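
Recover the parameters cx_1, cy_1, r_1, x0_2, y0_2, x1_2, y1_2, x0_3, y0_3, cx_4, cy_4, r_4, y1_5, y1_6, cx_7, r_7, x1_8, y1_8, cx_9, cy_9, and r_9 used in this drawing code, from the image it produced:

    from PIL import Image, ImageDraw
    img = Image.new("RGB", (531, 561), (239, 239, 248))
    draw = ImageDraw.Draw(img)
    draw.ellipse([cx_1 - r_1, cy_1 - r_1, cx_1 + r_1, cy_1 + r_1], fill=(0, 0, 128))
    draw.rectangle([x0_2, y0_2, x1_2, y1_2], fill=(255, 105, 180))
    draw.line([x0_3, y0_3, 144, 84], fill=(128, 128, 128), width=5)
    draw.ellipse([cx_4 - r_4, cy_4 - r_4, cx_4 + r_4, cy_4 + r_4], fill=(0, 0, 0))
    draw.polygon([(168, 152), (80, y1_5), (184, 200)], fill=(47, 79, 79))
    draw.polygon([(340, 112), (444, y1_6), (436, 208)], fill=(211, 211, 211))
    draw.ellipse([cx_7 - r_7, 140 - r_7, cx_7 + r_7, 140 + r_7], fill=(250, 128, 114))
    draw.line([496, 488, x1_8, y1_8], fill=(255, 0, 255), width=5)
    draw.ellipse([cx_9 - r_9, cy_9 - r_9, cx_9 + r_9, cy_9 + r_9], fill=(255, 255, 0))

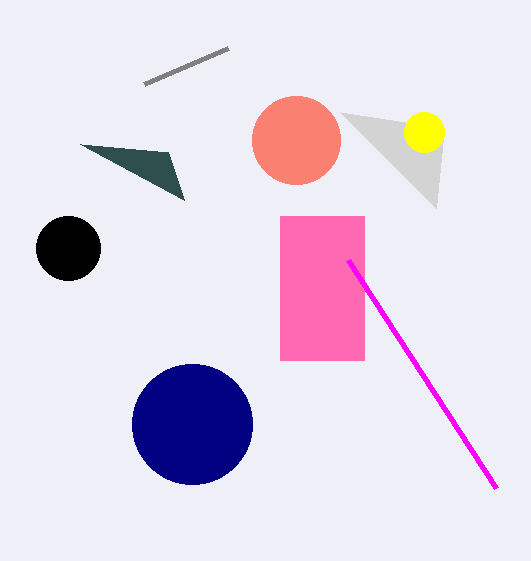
cx_1 = 192, cy_1 = 424, r_1 = 60, x0_2 = 280, y0_2 = 216, x1_2 = 364, y1_2 = 360, x0_3 = 228, y0_3 = 48, cx_4 = 68, cy_4 = 248, r_4 = 32, y1_5 = 144, y1_6 = 128, cx_7 = 296, r_7 = 44, x1_8 = 348, y1_8 = 260, cx_9 = 424, cy_9 = 132, r_9 = 20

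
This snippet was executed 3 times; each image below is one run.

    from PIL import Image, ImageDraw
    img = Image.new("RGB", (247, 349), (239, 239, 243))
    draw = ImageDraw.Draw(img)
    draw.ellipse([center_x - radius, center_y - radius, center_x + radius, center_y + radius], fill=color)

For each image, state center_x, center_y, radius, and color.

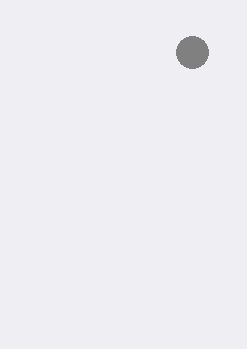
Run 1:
center_x = 192, center_y = 52, radius = 16, color = 'gray'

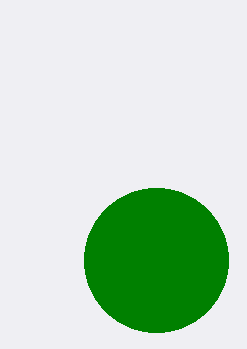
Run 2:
center_x = 156, center_y = 260, radius = 72, color = 'green'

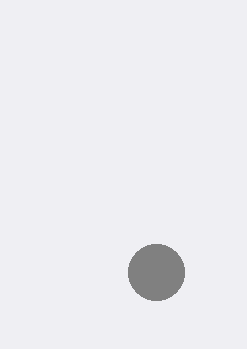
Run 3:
center_x = 156
center_y = 272
radius = 28
color = 'gray'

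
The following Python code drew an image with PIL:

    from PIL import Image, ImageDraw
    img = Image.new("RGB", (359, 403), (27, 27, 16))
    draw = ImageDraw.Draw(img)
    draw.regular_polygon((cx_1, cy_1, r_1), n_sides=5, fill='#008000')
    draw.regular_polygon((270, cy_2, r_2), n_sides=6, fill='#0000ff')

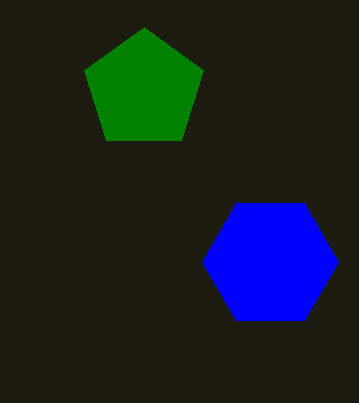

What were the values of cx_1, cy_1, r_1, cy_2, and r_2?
cx_1 = 144
cy_1 = 90
r_1 = 63
cy_2 = 262
r_2 = 68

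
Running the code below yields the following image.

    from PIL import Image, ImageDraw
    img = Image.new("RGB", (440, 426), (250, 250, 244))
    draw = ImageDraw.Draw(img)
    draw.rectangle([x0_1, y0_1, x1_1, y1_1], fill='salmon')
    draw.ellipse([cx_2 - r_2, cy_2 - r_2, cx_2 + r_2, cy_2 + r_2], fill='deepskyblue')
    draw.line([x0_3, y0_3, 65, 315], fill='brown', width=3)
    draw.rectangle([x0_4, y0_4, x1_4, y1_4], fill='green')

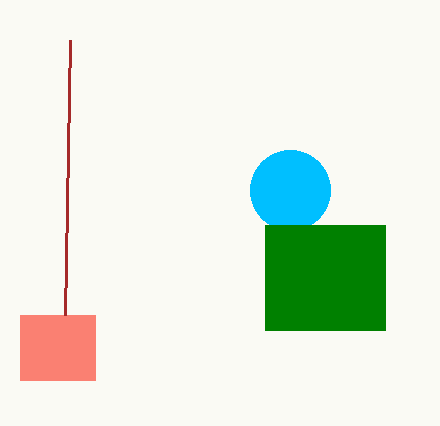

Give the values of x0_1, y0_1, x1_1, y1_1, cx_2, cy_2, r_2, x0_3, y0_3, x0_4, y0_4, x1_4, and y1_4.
x0_1 = 20
y0_1 = 315
x1_1 = 95
y1_1 = 380
cx_2 = 290
cy_2 = 190
r_2 = 40
x0_3 = 70
y0_3 = 40
x0_4 = 265
y0_4 = 225
x1_4 = 385
y1_4 = 330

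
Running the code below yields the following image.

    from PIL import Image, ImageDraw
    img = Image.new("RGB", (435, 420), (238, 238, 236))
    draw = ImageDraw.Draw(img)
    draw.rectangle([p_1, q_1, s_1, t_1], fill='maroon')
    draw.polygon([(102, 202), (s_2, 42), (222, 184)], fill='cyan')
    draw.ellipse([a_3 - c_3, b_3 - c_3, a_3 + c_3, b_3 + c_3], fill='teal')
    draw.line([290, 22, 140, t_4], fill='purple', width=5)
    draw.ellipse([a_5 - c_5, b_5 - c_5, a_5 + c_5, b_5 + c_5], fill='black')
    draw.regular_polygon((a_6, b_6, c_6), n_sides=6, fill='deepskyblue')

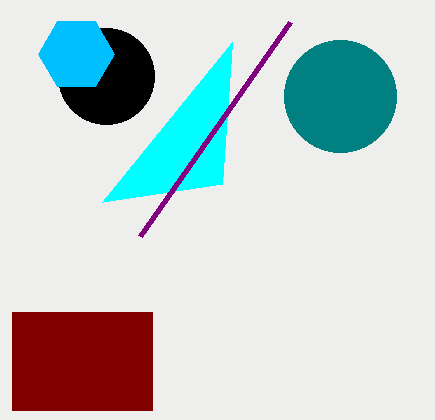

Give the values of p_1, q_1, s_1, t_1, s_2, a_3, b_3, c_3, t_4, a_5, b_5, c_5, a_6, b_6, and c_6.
p_1 = 12
q_1 = 312
s_1 = 152
t_1 = 410
s_2 = 232
a_3 = 340
b_3 = 96
c_3 = 56
t_4 = 236
a_5 = 106
b_5 = 76
c_5 = 48
a_6 = 76
b_6 = 54
c_6 = 38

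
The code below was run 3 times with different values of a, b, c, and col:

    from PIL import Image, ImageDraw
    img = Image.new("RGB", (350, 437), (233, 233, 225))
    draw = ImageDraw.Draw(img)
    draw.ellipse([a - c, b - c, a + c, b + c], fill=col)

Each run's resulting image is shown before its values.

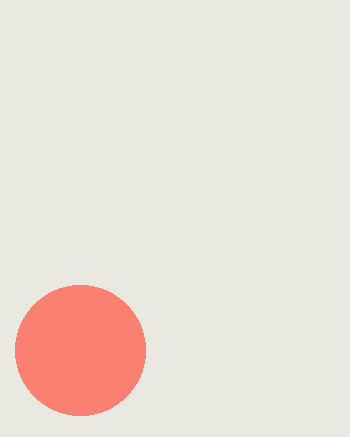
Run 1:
a = 80, b = 350, c = 65, col = 'salmon'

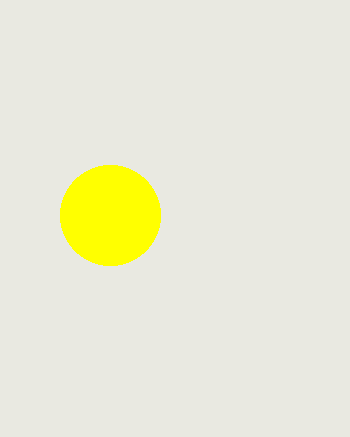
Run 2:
a = 110, b = 215, c = 50, col = 'yellow'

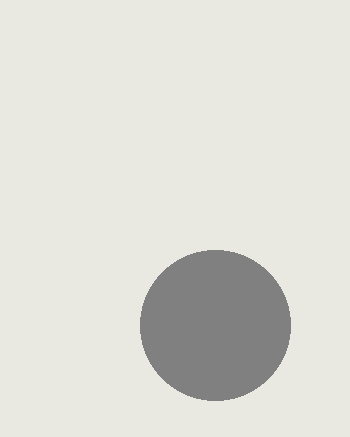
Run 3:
a = 215
b = 325
c = 75
col = 'gray'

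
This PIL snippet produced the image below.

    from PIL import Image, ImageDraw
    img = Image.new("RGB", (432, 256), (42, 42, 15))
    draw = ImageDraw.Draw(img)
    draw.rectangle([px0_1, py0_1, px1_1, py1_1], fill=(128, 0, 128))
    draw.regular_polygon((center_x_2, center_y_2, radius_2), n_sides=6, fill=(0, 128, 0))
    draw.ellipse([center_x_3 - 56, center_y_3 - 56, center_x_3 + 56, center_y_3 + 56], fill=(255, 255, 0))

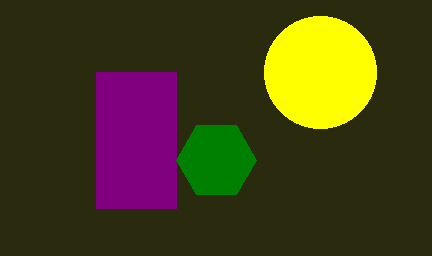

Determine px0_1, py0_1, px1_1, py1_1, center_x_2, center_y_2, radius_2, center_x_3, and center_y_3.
px0_1 = 96; py0_1 = 72; px1_1 = 176; py1_1 = 208; center_x_2 = 216; center_y_2 = 160; radius_2 = 40; center_x_3 = 320; center_y_3 = 72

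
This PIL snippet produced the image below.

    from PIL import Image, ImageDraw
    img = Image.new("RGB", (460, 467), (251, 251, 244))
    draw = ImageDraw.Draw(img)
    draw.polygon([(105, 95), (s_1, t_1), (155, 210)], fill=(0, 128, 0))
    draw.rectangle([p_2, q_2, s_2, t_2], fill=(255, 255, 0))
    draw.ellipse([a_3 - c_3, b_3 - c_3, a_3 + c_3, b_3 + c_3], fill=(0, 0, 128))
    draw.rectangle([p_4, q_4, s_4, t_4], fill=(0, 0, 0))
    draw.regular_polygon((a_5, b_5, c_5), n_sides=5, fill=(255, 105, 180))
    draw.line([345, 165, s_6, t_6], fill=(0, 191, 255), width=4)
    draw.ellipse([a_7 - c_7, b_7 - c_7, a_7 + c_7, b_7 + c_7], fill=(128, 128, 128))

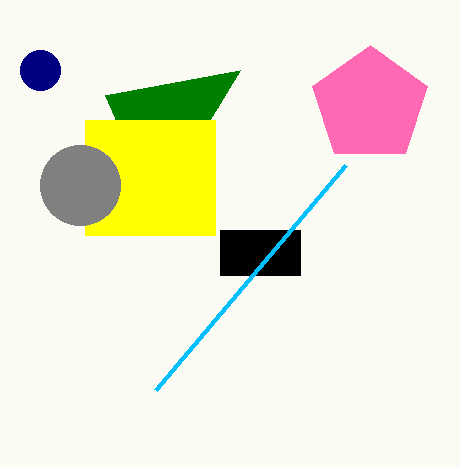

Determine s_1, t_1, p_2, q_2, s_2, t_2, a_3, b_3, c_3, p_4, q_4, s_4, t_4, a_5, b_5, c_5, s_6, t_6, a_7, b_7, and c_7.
s_1 = 240
t_1 = 70
p_2 = 85
q_2 = 120
s_2 = 215
t_2 = 235
a_3 = 40
b_3 = 70
c_3 = 20
p_4 = 220
q_4 = 230
s_4 = 300
t_4 = 275
a_5 = 370
b_5 = 105
c_5 = 60
s_6 = 155
t_6 = 390
a_7 = 80
b_7 = 185
c_7 = 40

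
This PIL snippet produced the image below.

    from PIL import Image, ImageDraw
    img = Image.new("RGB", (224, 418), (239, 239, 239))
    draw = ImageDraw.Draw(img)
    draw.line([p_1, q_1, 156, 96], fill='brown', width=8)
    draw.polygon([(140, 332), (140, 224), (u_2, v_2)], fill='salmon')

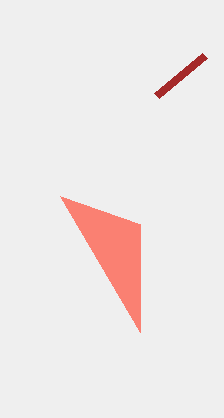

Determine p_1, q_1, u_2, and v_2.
p_1 = 204; q_1 = 56; u_2 = 60; v_2 = 196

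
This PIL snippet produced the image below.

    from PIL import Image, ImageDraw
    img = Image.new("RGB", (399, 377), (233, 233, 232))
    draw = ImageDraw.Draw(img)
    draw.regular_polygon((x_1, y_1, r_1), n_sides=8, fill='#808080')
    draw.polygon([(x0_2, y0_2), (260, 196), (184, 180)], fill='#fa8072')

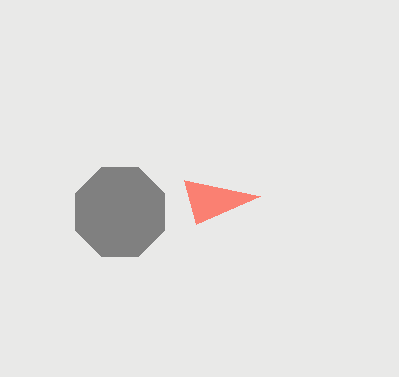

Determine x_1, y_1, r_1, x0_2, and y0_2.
x_1 = 120; y_1 = 212; r_1 = 48; x0_2 = 196; y0_2 = 224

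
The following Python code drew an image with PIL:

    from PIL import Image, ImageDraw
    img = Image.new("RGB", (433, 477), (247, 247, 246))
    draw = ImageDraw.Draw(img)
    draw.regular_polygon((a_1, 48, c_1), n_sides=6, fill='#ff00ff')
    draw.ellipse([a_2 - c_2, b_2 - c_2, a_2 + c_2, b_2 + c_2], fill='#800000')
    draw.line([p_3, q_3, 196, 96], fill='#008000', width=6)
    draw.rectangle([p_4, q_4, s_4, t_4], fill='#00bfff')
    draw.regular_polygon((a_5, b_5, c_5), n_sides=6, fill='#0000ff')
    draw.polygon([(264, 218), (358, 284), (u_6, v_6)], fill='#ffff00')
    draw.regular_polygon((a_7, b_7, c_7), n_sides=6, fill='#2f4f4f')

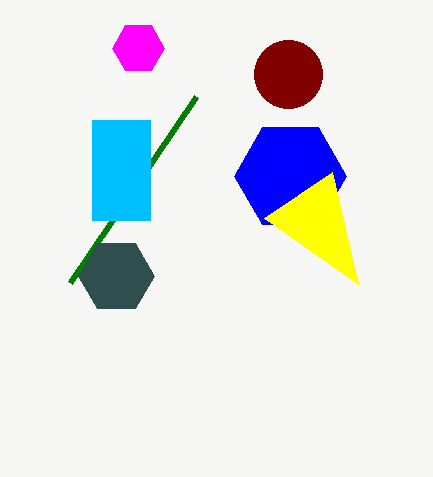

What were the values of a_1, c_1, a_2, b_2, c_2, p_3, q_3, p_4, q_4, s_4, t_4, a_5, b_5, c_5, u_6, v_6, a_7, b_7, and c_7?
a_1 = 138; c_1 = 26; a_2 = 288; b_2 = 74; c_2 = 34; p_3 = 70; q_3 = 282; p_4 = 92; q_4 = 120; s_4 = 150; t_4 = 220; a_5 = 290; b_5 = 176; c_5 = 56; u_6 = 332; v_6 = 172; a_7 = 116; b_7 = 276; c_7 = 38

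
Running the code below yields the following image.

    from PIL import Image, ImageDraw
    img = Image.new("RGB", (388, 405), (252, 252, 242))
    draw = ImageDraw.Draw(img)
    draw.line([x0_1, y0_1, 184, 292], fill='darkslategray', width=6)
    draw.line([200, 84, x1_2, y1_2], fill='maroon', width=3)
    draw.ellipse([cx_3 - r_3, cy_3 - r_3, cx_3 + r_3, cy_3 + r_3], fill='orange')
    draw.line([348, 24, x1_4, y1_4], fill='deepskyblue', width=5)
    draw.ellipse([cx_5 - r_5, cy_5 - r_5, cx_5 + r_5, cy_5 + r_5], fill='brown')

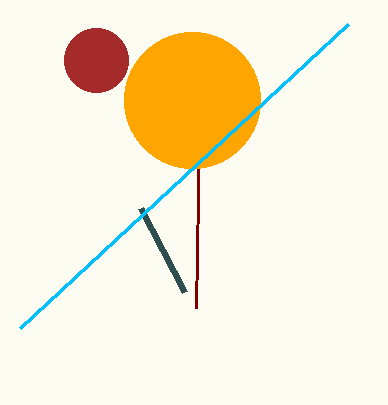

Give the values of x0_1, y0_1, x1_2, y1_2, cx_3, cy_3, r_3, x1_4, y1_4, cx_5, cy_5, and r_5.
x0_1 = 140, y0_1 = 208, x1_2 = 196, y1_2 = 308, cx_3 = 192, cy_3 = 100, r_3 = 68, x1_4 = 20, y1_4 = 328, cx_5 = 96, cy_5 = 60, r_5 = 32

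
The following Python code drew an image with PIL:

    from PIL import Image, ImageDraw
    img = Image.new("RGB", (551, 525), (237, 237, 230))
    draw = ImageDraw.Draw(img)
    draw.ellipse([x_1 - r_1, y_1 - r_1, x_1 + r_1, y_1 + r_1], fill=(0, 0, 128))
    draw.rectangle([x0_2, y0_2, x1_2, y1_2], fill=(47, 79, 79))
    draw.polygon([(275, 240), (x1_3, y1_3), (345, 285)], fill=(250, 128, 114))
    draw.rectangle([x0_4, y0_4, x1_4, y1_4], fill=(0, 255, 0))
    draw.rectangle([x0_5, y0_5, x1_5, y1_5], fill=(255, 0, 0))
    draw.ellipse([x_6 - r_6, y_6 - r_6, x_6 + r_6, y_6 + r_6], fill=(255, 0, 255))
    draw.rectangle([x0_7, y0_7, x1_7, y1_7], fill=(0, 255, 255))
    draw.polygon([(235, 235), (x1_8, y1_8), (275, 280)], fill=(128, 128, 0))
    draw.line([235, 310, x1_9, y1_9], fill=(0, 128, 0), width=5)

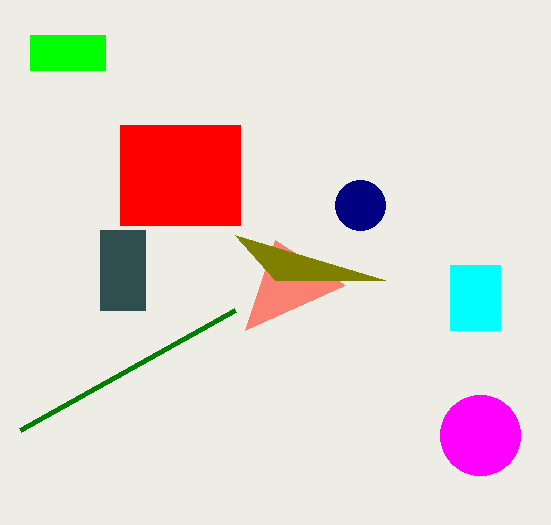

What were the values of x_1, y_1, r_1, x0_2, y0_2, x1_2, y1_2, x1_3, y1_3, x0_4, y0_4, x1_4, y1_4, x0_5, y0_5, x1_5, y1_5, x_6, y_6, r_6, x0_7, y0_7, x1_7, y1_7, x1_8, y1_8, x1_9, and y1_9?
x_1 = 360, y_1 = 205, r_1 = 25, x0_2 = 100, y0_2 = 230, x1_2 = 145, y1_2 = 310, x1_3 = 245, y1_3 = 330, x0_4 = 30, y0_4 = 35, x1_4 = 105, y1_4 = 70, x0_5 = 120, y0_5 = 125, x1_5 = 240, y1_5 = 225, x_6 = 480, y_6 = 435, r_6 = 40, x0_7 = 450, y0_7 = 265, x1_7 = 500, y1_7 = 330, x1_8 = 385, y1_8 = 280, x1_9 = 20, y1_9 = 430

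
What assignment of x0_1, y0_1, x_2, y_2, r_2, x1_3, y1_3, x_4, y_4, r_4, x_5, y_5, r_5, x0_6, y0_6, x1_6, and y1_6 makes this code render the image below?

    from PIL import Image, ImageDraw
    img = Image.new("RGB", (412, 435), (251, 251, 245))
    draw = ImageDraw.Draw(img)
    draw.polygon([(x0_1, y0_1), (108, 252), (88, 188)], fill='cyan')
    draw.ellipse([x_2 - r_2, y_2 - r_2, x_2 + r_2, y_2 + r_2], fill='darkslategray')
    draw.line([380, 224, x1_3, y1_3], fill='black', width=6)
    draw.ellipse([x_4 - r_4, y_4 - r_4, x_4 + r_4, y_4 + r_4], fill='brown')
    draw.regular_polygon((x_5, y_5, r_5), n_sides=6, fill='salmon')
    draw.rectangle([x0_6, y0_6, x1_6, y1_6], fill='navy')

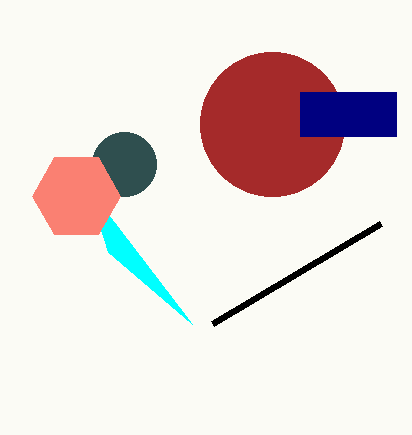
x0_1 = 192; y0_1 = 324; x_2 = 124; y_2 = 164; r_2 = 32; x1_3 = 212; y1_3 = 324; x_4 = 272; y_4 = 124; r_4 = 72; x_5 = 76; y_5 = 196; r_5 = 44; x0_6 = 300; y0_6 = 92; x1_6 = 396; y1_6 = 136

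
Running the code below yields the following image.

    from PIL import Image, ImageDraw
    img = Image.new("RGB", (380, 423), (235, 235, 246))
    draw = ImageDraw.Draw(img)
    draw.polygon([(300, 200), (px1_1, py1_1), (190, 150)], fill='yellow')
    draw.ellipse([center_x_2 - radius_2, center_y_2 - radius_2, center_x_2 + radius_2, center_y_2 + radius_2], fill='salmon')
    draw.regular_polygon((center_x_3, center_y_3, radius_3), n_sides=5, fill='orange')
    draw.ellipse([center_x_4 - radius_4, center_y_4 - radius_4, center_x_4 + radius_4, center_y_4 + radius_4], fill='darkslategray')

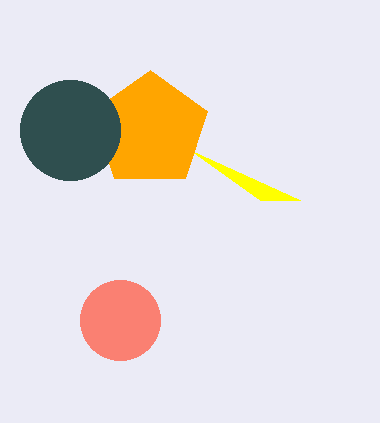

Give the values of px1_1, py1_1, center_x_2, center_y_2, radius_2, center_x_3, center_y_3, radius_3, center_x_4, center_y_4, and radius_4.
px1_1 = 260; py1_1 = 200; center_x_2 = 120; center_y_2 = 320; radius_2 = 40; center_x_3 = 150; center_y_3 = 130; radius_3 = 60; center_x_4 = 70; center_y_4 = 130; radius_4 = 50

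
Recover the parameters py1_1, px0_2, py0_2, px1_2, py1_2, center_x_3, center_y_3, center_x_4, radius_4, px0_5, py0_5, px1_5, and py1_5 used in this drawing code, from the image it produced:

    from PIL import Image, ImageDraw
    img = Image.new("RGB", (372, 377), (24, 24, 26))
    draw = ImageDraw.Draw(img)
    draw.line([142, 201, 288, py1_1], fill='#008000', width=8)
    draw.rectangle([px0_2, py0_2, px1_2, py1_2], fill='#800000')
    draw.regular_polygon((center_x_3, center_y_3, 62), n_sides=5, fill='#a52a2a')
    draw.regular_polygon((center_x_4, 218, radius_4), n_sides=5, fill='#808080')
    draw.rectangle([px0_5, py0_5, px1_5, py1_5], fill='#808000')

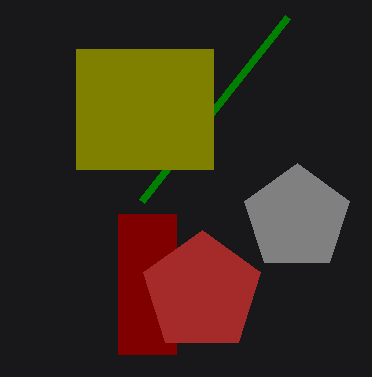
py1_1 = 17
px0_2 = 118
py0_2 = 214
px1_2 = 176
py1_2 = 354
center_x_3 = 202
center_y_3 = 292
center_x_4 = 297
radius_4 = 55
px0_5 = 76
py0_5 = 49
px1_5 = 213
py1_5 = 169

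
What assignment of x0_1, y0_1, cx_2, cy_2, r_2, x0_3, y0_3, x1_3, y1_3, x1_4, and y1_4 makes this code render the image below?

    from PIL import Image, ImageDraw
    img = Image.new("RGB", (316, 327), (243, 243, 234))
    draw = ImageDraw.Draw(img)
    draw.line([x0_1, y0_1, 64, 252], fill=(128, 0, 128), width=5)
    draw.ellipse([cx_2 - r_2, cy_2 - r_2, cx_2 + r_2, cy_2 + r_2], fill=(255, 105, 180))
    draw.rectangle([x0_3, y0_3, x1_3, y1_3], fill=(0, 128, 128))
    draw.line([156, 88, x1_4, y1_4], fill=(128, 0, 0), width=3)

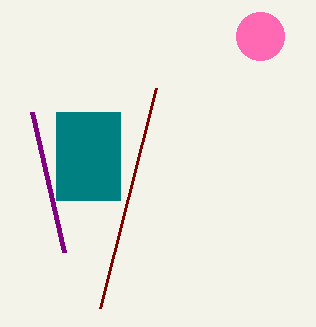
x0_1 = 32
y0_1 = 112
cx_2 = 260
cy_2 = 36
r_2 = 24
x0_3 = 56
y0_3 = 112
x1_3 = 120
y1_3 = 200
x1_4 = 100
y1_4 = 308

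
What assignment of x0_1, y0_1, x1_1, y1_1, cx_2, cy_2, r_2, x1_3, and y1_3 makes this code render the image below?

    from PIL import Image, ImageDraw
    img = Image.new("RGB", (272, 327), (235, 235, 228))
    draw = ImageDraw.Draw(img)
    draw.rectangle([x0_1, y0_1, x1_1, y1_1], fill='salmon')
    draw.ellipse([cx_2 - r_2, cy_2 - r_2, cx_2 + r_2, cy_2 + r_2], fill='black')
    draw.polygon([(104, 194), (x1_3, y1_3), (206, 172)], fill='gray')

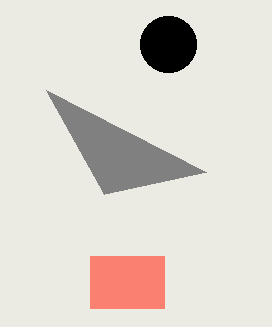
x0_1 = 90
y0_1 = 256
x1_1 = 164
y1_1 = 308
cx_2 = 168
cy_2 = 44
r_2 = 28
x1_3 = 46
y1_3 = 90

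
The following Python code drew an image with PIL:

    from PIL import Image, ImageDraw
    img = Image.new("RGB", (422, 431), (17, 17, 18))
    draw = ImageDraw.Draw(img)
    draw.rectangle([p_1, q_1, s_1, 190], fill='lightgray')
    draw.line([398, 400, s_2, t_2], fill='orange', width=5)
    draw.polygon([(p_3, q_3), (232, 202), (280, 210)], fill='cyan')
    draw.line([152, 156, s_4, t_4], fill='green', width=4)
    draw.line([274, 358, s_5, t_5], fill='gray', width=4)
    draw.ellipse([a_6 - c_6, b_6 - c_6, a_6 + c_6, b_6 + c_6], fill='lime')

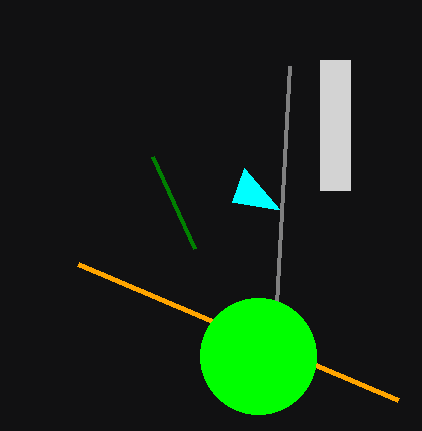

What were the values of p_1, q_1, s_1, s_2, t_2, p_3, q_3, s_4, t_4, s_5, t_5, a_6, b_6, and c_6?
p_1 = 320; q_1 = 60; s_1 = 350; s_2 = 78; t_2 = 264; p_3 = 244; q_3 = 168; s_4 = 194; t_4 = 248; s_5 = 290; t_5 = 66; a_6 = 258; b_6 = 356; c_6 = 58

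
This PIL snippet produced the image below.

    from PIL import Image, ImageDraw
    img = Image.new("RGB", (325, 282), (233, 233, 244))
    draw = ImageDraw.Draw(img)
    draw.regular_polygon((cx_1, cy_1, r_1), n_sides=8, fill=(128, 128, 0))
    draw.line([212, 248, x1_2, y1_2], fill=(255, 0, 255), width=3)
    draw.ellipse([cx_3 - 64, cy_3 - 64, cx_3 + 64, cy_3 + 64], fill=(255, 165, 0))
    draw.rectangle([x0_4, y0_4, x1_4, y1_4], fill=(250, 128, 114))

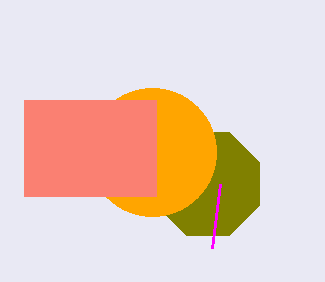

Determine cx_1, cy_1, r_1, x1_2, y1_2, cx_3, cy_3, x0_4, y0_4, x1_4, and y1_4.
cx_1 = 208, cy_1 = 184, r_1 = 56, x1_2 = 220, y1_2 = 184, cx_3 = 152, cy_3 = 152, x0_4 = 24, y0_4 = 100, x1_4 = 156, y1_4 = 196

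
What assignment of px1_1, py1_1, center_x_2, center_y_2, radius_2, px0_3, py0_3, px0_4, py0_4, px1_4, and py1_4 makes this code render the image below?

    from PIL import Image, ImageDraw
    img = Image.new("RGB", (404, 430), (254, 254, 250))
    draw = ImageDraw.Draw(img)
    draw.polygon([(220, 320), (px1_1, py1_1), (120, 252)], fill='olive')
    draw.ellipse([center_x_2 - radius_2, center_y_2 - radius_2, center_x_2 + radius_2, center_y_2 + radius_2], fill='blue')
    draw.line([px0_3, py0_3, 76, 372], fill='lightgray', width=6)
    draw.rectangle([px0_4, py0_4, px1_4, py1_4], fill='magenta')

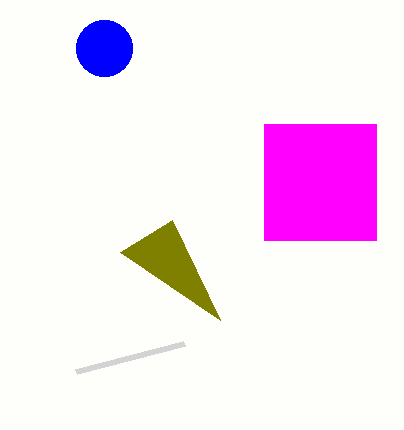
px1_1 = 172; py1_1 = 220; center_x_2 = 104; center_y_2 = 48; radius_2 = 28; px0_3 = 184; py0_3 = 344; px0_4 = 264; py0_4 = 124; px1_4 = 376; py1_4 = 240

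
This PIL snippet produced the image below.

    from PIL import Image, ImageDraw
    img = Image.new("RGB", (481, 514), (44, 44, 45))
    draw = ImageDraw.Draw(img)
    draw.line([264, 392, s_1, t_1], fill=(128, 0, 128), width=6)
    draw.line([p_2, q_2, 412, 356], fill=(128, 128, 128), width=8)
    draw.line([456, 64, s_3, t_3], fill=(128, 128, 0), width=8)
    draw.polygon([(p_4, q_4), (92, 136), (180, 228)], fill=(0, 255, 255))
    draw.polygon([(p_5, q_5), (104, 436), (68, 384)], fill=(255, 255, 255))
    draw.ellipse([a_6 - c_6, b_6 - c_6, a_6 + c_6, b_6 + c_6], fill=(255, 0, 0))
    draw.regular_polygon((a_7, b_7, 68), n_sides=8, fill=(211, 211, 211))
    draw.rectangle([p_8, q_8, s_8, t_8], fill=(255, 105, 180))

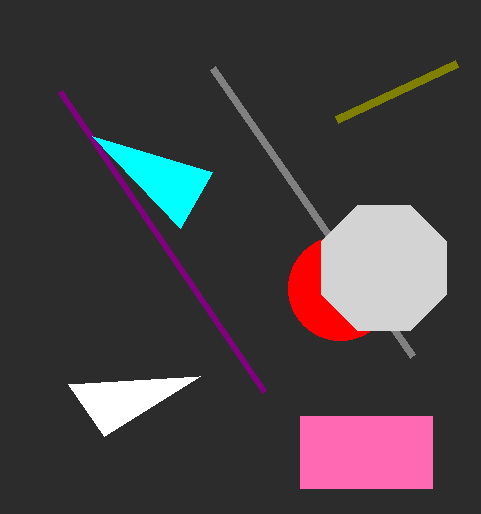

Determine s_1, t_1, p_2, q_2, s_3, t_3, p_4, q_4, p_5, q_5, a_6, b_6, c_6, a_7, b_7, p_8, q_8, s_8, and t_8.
s_1 = 60, t_1 = 92, p_2 = 212, q_2 = 68, s_3 = 336, t_3 = 120, p_4 = 212, q_4 = 172, p_5 = 200, q_5 = 376, a_6 = 340, b_6 = 288, c_6 = 52, a_7 = 384, b_7 = 268, p_8 = 300, q_8 = 416, s_8 = 432, t_8 = 488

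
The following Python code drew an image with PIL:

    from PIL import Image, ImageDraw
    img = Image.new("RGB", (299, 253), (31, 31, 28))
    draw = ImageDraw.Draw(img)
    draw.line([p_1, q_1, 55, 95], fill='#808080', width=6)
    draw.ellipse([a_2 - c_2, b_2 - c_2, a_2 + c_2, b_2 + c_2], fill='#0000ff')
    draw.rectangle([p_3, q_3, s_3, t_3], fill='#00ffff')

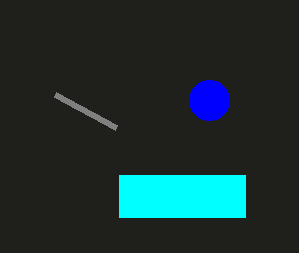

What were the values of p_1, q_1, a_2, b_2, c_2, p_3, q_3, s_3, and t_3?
p_1 = 116, q_1 = 128, a_2 = 209, b_2 = 100, c_2 = 20, p_3 = 119, q_3 = 175, s_3 = 245, t_3 = 217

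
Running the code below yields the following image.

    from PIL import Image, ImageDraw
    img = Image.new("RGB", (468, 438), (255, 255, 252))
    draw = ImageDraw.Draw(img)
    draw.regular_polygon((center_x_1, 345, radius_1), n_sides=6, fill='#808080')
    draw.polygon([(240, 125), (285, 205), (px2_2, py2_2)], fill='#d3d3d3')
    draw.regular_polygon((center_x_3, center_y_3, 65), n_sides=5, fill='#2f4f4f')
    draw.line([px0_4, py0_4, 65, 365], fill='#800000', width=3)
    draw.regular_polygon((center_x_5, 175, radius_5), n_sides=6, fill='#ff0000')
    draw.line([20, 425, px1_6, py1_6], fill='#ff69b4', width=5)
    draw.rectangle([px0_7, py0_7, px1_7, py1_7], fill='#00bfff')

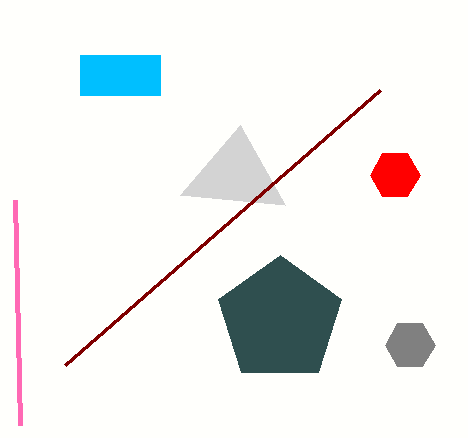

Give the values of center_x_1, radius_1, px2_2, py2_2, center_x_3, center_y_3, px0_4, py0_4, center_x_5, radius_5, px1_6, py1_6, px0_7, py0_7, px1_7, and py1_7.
center_x_1 = 410, radius_1 = 25, px2_2 = 180, py2_2 = 195, center_x_3 = 280, center_y_3 = 320, px0_4 = 380, py0_4 = 90, center_x_5 = 395, radius_5 = 25, px1_6 = 15, py1_6 = 200, px0_7 = 80, py0_7 = 55, px1_7 = 160, py1_7 = 95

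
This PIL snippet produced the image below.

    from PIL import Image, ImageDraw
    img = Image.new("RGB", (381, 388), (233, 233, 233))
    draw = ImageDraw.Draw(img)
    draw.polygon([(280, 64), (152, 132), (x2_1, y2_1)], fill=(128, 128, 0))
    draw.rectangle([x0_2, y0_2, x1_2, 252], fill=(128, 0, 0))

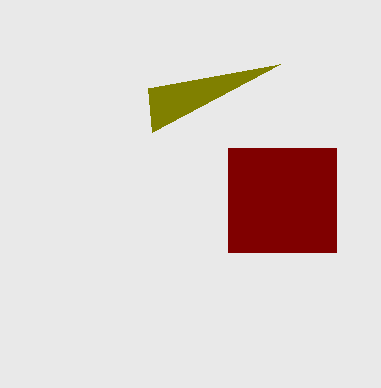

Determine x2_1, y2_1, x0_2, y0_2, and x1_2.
x2_1 = 148
y2_1 = 88
x0_2 = 228
y0_2 = 148
x1_2 = 336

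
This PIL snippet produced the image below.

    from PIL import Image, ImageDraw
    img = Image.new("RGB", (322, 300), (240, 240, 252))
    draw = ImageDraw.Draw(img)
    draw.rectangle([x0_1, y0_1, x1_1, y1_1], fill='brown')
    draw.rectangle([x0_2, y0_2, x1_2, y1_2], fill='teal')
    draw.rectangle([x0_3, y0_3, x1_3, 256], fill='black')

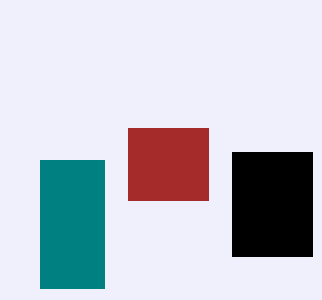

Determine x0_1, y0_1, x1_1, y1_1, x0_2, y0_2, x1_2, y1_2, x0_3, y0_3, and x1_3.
x0_1 = 128
y0_1 = 128
x1_1 = 208
y1_1 = 200
x0_2 = 40
y0_2 = 160
x1_2 = 104
y1_2 = 288
x0_3 = 232
y0_3 = 152
x1_3 = 312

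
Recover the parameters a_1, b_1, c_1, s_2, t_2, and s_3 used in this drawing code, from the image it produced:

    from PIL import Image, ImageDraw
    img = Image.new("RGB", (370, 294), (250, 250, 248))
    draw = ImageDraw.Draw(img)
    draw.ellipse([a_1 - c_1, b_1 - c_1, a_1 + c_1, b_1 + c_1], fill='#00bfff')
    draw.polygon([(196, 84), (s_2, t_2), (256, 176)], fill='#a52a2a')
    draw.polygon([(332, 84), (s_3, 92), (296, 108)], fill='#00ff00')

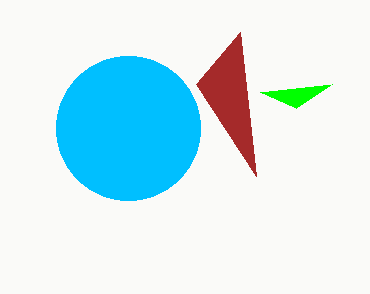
a_1 = 128, b_1 = 128, c_1 = 72, s_2 = 240, t_2 = 32, s_3 = 260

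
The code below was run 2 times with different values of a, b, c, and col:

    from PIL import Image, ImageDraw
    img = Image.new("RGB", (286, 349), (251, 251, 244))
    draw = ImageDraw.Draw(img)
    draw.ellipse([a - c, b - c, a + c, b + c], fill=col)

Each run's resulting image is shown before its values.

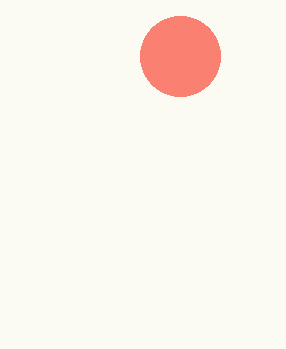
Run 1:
a = 180; b = 56; c = 40; col = 'salmon'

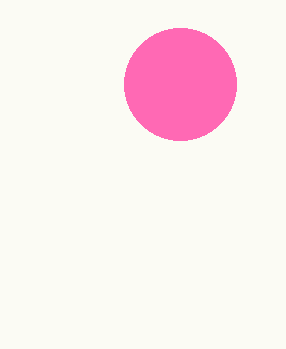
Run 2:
a = 180, b = 84, c = 56, col = 'hotpink'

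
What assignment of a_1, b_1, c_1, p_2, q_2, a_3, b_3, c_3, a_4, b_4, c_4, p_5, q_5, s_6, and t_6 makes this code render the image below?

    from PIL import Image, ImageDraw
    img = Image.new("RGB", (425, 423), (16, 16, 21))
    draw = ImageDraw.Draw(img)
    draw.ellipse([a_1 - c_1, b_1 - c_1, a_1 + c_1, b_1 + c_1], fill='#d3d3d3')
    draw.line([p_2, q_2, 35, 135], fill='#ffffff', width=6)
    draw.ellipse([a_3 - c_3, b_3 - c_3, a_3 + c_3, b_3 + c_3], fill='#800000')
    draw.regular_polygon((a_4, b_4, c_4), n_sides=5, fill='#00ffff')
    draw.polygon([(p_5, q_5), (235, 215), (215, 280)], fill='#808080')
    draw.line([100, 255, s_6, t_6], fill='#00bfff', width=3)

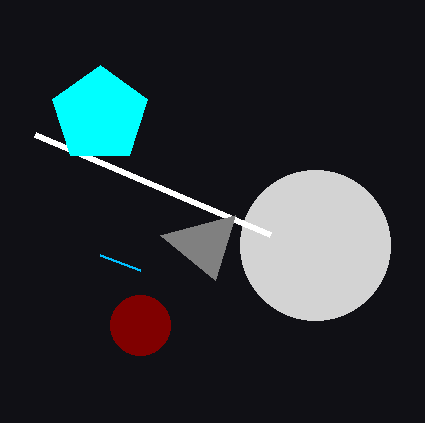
a_1 = 315, b_1 = 245, c_1 = 75, p_2 = 270, q_2 = 235, a_3 = 140, b_3 = 325, c_3 = 30, a_4 = 100, b_4 = 115, c_4 = 50, p_5 = 160, q_5 = 235, s_6 = 140, t_6 = 270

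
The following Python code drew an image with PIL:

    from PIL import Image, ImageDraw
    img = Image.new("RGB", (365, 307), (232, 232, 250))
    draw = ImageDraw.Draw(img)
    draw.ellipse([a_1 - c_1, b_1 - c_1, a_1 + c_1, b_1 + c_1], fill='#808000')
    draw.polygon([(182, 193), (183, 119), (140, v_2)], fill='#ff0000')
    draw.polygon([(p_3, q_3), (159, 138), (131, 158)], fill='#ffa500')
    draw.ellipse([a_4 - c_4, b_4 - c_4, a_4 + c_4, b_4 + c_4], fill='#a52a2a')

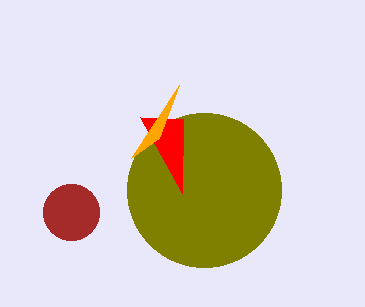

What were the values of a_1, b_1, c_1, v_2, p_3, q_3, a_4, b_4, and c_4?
a_1 = 204; b_1 = 190; c_1 = 77; v_2 = 117; p_3 = 179; q_3 = 85; a_4 = 71; b_4 = 212; c_4 = 28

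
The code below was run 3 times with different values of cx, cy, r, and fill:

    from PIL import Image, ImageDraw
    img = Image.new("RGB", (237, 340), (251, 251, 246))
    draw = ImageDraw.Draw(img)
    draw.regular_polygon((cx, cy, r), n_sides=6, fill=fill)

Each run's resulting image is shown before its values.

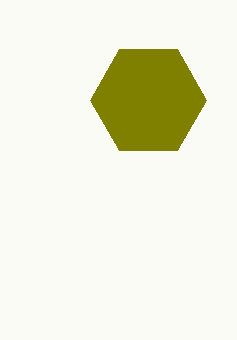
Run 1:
cx = 148
cy = 100
r = 58
fill = 'olive'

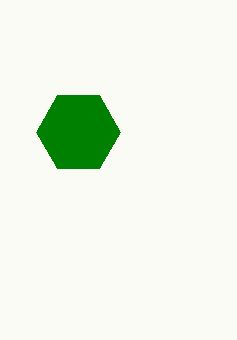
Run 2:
cx = 78, cy = 132, r = 42, fill = 'green'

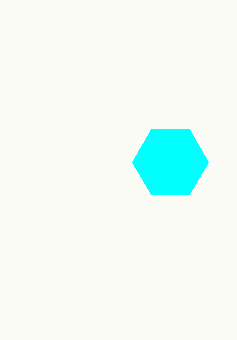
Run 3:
cx = 170; cy = 162; r = 38; fill = 'cyan'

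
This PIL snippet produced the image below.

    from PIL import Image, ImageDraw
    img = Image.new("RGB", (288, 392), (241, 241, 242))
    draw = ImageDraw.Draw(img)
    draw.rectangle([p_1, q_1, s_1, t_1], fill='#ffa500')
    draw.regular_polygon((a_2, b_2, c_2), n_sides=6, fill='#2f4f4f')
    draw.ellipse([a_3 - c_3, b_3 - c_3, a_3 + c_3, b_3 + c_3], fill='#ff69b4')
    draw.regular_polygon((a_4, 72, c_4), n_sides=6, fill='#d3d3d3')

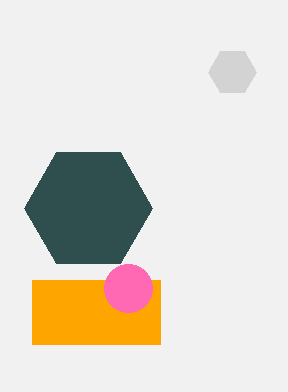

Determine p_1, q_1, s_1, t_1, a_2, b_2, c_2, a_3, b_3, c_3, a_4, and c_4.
p_1 = 32
q_1 = 280
s_1 = 160
t_1 = 344
a_2 = 88
b_2 = 208
c_2 = 64
a_3 = 128
b_3 = 288
c_3 = 24
a_4 = 232
c_4 = 24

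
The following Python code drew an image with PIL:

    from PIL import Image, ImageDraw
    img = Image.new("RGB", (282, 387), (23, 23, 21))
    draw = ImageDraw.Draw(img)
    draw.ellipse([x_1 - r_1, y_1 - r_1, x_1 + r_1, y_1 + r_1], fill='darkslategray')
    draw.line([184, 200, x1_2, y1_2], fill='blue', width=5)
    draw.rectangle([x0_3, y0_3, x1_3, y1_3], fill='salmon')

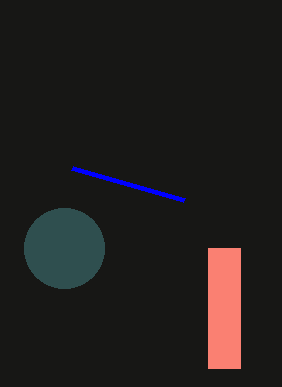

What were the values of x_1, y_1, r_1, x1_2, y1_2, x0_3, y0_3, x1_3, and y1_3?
x_1 = 64, y_1 = 248, r_1 = 40, x1_2 = 72, y1_2 = 168, x0_3 = 208, y0_3 = 248, x1_3 = 240, y1_3 = 368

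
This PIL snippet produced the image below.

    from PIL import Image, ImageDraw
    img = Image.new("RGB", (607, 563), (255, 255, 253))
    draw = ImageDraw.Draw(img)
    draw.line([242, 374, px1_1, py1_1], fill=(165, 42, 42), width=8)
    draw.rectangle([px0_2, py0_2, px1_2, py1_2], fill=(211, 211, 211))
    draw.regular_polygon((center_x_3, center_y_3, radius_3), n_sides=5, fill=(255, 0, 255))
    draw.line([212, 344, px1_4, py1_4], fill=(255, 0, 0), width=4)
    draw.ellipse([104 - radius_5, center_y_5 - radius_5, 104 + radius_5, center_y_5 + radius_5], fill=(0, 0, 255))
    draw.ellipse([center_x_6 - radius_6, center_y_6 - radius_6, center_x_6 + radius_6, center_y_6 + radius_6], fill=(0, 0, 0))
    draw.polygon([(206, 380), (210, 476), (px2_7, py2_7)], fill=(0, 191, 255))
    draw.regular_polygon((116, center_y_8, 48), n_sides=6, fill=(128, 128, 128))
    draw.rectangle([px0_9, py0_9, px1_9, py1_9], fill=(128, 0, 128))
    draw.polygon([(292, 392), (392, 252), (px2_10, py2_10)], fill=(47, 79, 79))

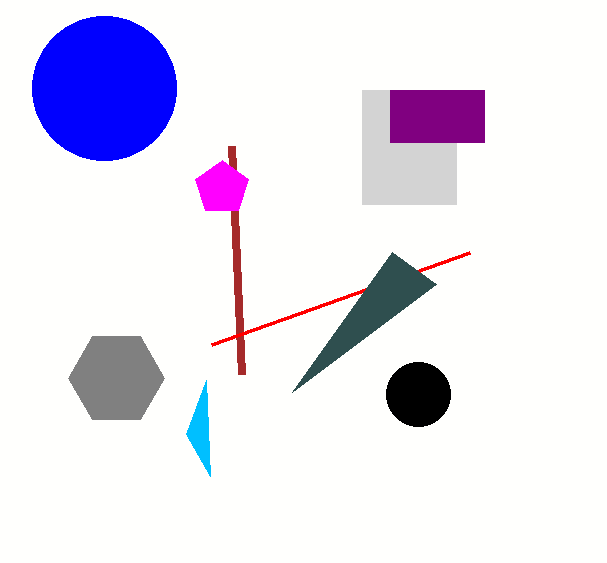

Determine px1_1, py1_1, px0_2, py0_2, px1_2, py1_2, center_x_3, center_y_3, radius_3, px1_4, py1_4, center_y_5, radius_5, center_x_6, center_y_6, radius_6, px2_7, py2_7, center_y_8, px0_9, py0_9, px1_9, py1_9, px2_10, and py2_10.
px1_1 = 232; py1_1 = 146; px0_2 = 362; py0_2 = 90; px1_2 = 456; py1_2 = 204; center_x_3 = 222; center_y_3 = 188; radius_3 = 28; px1_4 = 470; py1_4 = 252; center_y_5 = 88; radius_5 = 72; center_x_6 = 418; center_y_6 = 394; radius_6 = 32; px2_7 = 186; py2_7 = 434; center_y_8 = 378; px0_9 = 390; py0_9 = 90; px1_9 = 484; py1_9 = 142; px2_10 = 436; py2_10 = 284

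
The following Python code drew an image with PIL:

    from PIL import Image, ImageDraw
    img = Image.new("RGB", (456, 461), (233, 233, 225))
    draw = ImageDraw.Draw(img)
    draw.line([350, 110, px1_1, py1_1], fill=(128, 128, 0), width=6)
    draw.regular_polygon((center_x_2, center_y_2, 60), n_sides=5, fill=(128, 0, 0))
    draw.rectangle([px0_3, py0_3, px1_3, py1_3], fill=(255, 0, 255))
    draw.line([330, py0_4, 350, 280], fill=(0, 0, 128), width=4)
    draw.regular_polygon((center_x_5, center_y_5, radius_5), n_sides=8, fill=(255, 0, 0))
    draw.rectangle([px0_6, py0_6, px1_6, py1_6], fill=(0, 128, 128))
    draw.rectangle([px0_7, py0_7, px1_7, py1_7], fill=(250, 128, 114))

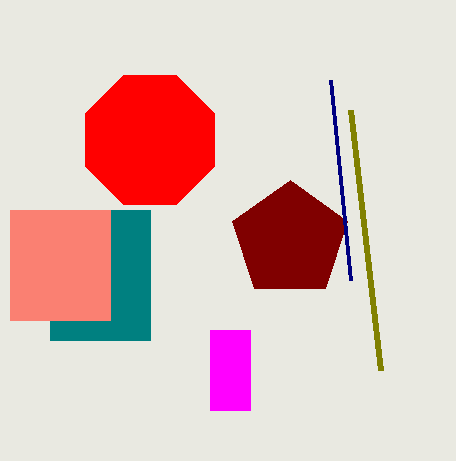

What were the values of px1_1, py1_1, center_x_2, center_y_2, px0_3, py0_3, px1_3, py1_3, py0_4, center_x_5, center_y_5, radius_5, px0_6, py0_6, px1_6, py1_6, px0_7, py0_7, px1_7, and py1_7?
px1_1 = 380; py1_1 = 370; center_x_2 = 290; center_y_2 = 240; px0_3 = 210; py0_3 = 330; px1_3 = 250; py1_3 = 410; py0_4 = 80; center_x_5 = 150; center_y_5 = 140; radius_5 = 70; px0_6 = 50; py0_6 = 210; px1_6 = 150; py1_6 = 340; px0_7 = 10; py0_7 = 210; px1_7 = 110; py1_7 = 320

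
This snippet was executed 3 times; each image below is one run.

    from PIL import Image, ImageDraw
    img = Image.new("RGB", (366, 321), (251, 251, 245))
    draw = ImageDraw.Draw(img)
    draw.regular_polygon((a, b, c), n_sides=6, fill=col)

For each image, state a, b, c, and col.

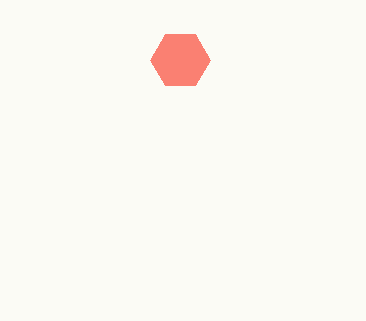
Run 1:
a = 180; b = 60; c = 30; col = 'salmon'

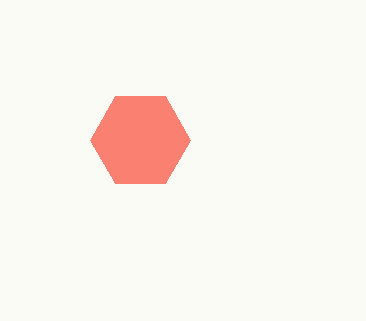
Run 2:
a = 140
b = 140
c = 50
col = 'salmon'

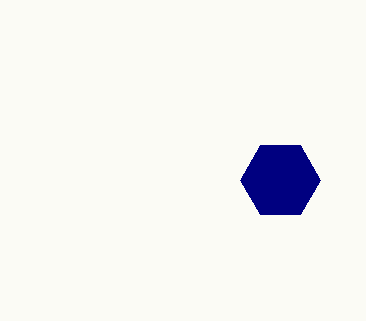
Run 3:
a = 280; b = 180; c = 40; col = 'navy'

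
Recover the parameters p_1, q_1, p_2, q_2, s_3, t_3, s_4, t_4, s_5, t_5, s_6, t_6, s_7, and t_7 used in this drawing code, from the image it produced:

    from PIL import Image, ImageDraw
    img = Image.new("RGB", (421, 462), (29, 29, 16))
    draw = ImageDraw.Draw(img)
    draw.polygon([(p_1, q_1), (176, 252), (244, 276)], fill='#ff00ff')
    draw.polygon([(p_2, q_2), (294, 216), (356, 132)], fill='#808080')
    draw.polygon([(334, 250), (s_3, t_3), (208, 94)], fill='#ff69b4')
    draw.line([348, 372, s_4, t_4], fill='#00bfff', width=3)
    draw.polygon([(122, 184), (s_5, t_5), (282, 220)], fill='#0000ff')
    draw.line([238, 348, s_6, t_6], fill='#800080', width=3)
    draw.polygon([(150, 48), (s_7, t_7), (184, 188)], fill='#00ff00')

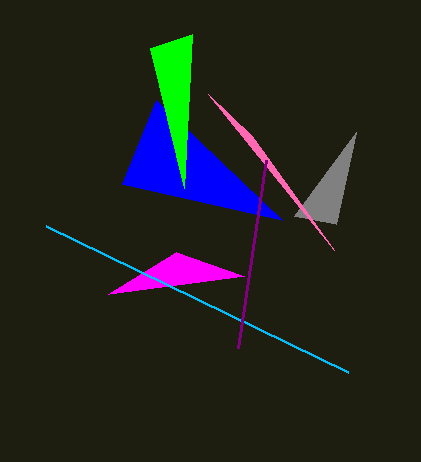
p_1 = 108
q_1 = 294
p_2 = 336
q_2 = 224
s_3 = 252
t_3 = 136
s_4 = 46
t_4 = 226
s_5 = 156
t_5 = 100
s_6 = 266
t_6 = 160
s_7 = 192
t_7 = 34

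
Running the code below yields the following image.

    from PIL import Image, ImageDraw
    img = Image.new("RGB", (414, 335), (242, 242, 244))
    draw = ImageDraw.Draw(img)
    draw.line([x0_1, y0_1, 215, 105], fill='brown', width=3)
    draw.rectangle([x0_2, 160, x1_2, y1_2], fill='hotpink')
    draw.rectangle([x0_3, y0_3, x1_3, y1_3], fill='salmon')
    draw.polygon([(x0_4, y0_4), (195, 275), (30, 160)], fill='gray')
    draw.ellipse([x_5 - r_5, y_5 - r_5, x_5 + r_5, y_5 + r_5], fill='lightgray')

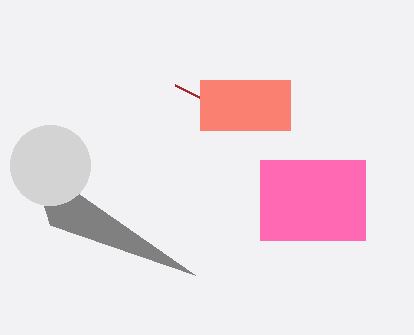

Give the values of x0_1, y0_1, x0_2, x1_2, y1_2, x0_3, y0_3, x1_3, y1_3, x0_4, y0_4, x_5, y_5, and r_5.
x0_1 = 175, y0_1 = 85, x0_2 = 260, x1_2 = 365, y1_2 = 240, x0_3 = 200, y0_3 = 80, x1_3 = 290, y1_3 = 130, x0_4 = 50, y0_4 = 225, x_5 = 50, y_5 = 165, r_5 = 40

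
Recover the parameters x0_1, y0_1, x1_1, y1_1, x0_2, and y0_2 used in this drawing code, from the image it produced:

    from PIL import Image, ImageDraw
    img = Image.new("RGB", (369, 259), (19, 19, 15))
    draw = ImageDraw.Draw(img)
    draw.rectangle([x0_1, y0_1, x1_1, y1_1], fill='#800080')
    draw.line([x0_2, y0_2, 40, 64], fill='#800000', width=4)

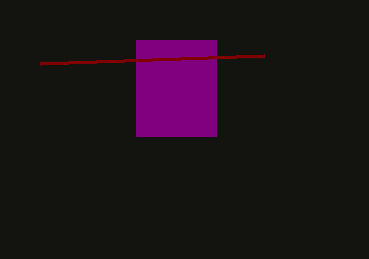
x0_1 = 136; y0_1 = 40; x1_1 = 216; y1_1 = 136; x0_2 = 264; y0_2 = 56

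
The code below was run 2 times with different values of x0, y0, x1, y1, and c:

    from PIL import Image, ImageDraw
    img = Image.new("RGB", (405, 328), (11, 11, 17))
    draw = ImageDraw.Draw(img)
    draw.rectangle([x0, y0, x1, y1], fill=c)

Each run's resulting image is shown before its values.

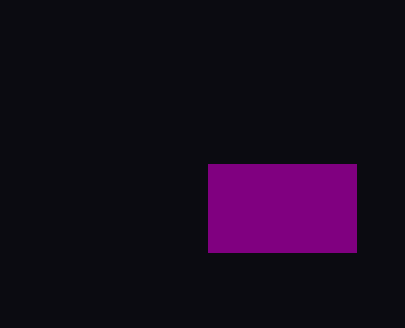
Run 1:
x0 = 208; y0 = 164; x1 = 356; y1 = 252; c = 'purple'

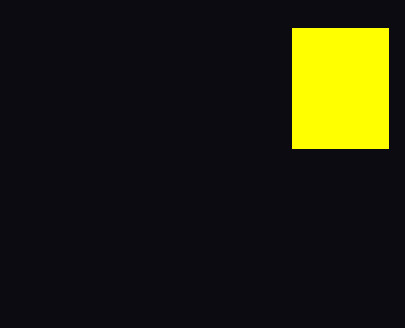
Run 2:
x0 = 292
y0 = 28
x1 = 388
y1 = 148
c = 'yellow'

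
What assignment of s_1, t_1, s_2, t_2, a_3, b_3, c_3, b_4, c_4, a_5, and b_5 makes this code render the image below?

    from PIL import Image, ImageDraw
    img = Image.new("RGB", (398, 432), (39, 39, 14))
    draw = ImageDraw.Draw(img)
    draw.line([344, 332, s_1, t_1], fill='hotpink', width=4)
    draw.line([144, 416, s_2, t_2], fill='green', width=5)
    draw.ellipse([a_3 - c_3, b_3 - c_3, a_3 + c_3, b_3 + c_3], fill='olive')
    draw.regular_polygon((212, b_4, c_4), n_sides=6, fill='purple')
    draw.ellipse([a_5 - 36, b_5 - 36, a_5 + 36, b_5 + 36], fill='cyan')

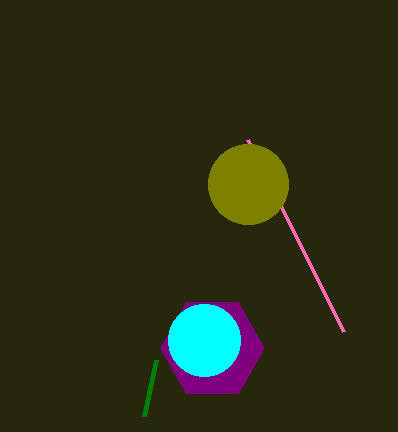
s_1 = 248, t_1 = 140, s_2 = 156, t_2 = 360, a_3 = 248, b_3 = 184, c_3 = 40, b_4 = 348, c_4 = 52, a_5 = 204, b_5 = 340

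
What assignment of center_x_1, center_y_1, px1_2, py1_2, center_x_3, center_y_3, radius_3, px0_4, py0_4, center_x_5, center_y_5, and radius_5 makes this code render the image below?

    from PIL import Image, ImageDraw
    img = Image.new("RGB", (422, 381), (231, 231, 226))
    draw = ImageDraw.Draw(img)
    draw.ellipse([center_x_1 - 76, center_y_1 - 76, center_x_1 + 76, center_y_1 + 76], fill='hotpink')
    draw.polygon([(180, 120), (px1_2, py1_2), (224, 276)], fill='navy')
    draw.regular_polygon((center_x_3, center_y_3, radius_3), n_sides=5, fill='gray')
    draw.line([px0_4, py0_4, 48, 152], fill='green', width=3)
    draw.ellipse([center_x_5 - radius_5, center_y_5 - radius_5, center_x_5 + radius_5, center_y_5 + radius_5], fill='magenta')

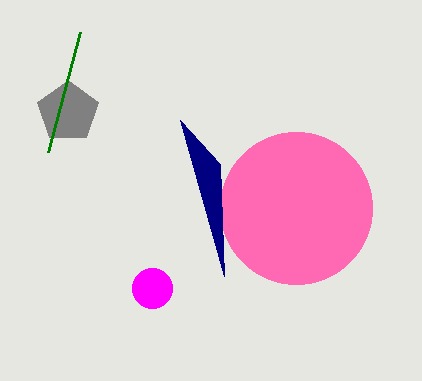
center_x_1 = 296; center_y_1 = 208; px1_2 = 220; py1_2 = 164; center_x_3 = 68; center_y_3 = 112; radius_3 = 32; px0_4 = 80; py0_4 = 32; center_x_5 = 152; center_y_5 = 288; radius_5 = 20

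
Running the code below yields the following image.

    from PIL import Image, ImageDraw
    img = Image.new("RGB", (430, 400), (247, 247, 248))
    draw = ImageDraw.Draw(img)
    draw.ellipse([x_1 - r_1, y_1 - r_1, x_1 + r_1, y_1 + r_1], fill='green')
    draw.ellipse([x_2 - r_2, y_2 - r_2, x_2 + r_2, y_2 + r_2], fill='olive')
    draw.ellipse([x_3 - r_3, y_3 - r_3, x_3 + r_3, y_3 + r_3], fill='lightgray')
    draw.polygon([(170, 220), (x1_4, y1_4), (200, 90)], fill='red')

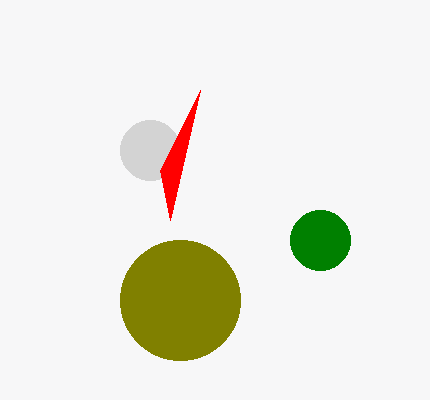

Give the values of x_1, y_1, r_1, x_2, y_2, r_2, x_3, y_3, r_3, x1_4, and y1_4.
x_1 = 320; y_1 = 240; r_1 = 30; x_2 = 180; y_2 = 300; r_2 = 60; x_3 = 150; y_3 = 150; r_3 = 30; x1_4 = 160; y1_4 = 170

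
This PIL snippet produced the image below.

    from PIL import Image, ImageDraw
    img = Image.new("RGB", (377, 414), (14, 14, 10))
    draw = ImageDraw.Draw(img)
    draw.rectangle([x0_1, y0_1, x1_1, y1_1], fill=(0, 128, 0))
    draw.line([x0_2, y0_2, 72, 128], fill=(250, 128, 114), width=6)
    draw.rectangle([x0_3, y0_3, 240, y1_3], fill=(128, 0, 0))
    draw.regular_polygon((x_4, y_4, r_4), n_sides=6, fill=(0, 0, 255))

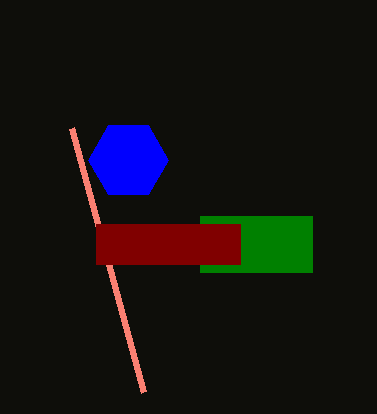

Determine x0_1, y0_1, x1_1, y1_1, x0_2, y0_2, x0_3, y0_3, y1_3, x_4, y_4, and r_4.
x0_1 = 200
y0_1 = 216
x1_1 = 312
y1_1 = 272
x0_2 = 144
y0_2 = 392
x0_3 = 96
y0_3 = 224
y1_3 = 264
x_4 = 128
y_4 = 160
r_4 = 40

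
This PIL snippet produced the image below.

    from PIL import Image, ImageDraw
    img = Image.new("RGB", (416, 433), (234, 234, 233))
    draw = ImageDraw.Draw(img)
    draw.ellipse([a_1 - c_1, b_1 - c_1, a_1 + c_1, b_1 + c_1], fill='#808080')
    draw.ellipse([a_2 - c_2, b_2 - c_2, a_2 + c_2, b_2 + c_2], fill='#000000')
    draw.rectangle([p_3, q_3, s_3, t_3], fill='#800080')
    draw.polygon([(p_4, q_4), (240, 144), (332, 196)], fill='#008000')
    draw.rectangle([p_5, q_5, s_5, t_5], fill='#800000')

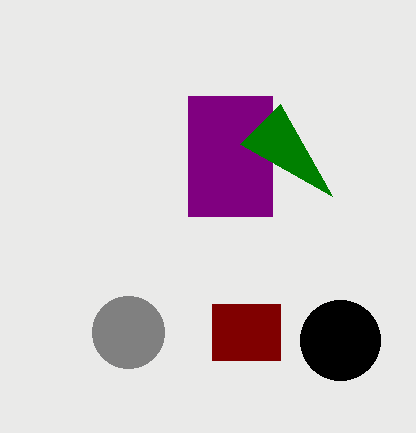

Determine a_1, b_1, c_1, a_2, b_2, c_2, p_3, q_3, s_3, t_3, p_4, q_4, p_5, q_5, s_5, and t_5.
a_1 = 128
b_1 = 332
c_1 = 36
a_2 = 340
b_2 = 340
c_2 = 40
p_3 = 188
q_3 = 96
s_3 = 272
t_3 = 216
p_4 = 280
q_4 = 104
p_5 = 212
q_5 = 304
s_5 = 280
t_5 = 360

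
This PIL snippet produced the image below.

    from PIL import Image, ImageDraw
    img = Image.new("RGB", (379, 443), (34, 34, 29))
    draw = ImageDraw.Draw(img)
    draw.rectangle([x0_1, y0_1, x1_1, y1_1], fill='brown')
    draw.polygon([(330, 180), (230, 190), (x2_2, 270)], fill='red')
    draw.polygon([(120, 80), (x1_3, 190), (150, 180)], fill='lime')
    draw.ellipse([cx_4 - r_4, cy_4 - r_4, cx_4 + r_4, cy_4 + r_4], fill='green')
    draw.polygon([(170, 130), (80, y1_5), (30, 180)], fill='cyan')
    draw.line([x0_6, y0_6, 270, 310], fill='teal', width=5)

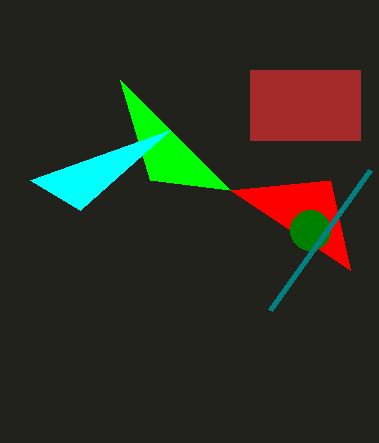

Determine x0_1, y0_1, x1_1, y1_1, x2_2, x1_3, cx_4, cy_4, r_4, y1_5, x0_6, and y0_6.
x0_1 = 250, y0_1 = 70, x1_1 = 360, y1_1 = 140, x2_2 = 350, x1_3 = 230, cx_4 = 310, cy_4 = 230, r_4 = 20, y1_5 = 210, x0_6 = 370, y0_6 = 170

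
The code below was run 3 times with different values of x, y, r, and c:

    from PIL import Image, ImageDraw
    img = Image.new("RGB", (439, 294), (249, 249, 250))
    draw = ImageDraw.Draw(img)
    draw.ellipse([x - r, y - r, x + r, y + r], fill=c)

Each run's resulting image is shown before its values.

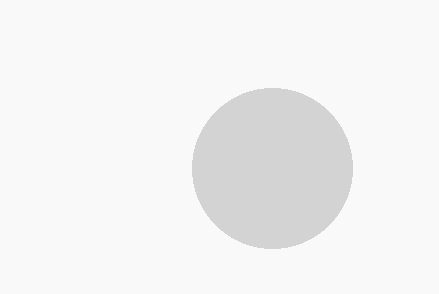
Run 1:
x = 272, y = 168, r = 80, c = 'lightgray'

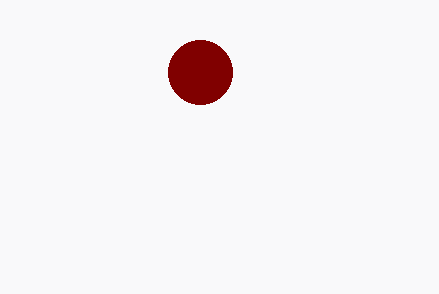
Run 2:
x = 200; y = 72; r = 32; c = 'maroon'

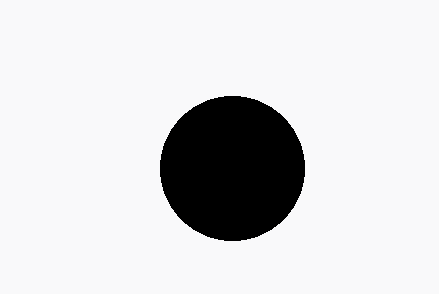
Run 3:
x = 232
y = 168
r = 72
c = 'black'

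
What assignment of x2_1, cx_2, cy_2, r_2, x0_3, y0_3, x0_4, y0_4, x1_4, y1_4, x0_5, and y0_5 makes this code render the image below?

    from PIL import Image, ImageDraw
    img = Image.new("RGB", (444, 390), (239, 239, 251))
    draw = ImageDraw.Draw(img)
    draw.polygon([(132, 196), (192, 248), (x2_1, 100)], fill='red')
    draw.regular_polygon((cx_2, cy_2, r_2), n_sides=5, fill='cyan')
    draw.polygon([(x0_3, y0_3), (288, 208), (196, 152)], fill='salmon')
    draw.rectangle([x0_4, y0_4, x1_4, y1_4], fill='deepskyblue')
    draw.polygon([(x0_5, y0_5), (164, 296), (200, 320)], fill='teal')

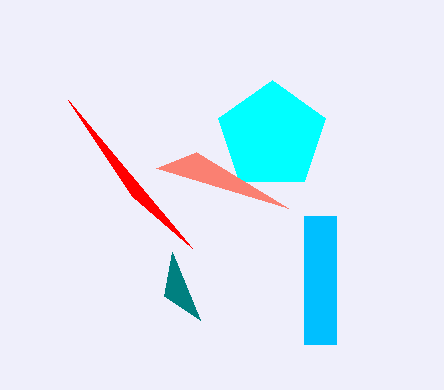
x2_1 = 68, cx_2 = 272, cy_2 = 136, r_2 = 56, x0_3 = 156, y0_3 = 168, x0_4 = 304, y0_4 = 216, x1_4 = 336, y1_4 = 344, x0_5 = 172, y0_5 = 252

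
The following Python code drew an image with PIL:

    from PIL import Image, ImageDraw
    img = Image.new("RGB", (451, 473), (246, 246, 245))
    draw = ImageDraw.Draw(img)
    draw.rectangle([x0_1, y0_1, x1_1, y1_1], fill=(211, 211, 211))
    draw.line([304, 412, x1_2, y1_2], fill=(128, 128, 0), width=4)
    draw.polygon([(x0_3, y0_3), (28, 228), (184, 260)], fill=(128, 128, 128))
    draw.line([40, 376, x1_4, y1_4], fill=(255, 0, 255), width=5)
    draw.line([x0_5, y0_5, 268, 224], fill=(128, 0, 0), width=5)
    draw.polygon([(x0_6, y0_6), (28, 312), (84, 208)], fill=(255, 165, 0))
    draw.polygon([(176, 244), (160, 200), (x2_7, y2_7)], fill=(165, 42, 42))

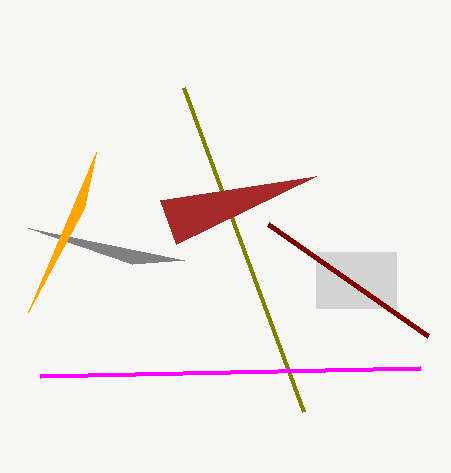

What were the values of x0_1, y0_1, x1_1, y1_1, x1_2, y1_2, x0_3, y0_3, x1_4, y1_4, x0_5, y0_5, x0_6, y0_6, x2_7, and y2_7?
x0_1 = 316
y0_1 = 252
x1_1 = 396
y1_1 = 308
x1_2 = 184
y1_2 = 88
x0_3 = 132
y0_3 = 264
x1_4 = 420
y1_4 = 368
x0_5 = 428
y0_5 = 336
x0_6 = 96
y0_6 = 152
x2_7 = 316
y2_7 = 176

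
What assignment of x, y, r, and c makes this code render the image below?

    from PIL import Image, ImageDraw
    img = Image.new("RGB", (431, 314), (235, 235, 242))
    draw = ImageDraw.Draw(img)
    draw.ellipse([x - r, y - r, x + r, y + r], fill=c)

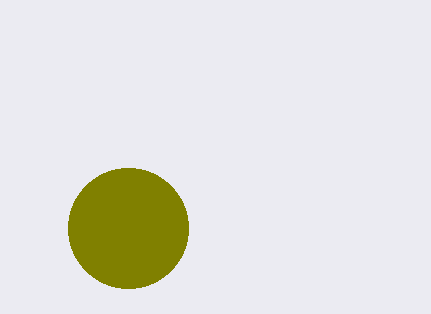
x = 128
y = 228
r = 60
c = 'olive'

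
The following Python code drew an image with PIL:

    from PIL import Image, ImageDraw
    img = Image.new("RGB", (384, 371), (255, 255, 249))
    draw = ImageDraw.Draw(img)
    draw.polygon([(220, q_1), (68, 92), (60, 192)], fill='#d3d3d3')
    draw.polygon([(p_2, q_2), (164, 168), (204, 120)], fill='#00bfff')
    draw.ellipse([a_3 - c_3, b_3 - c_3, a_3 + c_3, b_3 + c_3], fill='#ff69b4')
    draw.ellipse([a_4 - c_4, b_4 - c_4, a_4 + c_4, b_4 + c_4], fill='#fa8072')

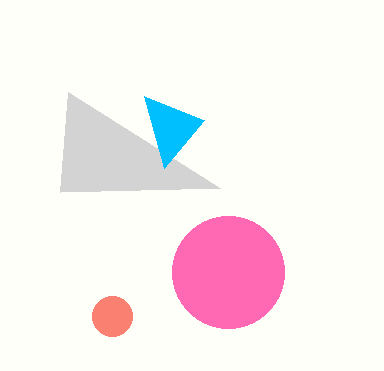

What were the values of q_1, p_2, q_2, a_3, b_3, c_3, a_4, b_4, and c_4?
q_1 = 188
p_2 = 144
q_2 = 96
a_3 = 228
b_3 = 272
c_3 = 56
a_4 = 112
b_4 = 316
c_4 = 20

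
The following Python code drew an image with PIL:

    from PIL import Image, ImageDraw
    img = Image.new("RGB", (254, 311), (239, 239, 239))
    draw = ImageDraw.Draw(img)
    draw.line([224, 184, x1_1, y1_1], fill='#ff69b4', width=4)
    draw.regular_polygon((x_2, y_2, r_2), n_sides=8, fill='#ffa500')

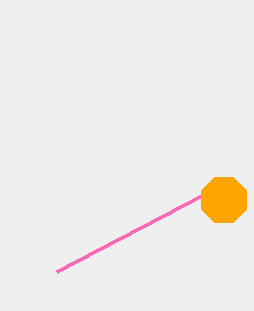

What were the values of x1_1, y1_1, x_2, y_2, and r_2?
x1_1 = 56; y1_1 = 272; x_2 = 224; y_2 = 200; r_2 = 24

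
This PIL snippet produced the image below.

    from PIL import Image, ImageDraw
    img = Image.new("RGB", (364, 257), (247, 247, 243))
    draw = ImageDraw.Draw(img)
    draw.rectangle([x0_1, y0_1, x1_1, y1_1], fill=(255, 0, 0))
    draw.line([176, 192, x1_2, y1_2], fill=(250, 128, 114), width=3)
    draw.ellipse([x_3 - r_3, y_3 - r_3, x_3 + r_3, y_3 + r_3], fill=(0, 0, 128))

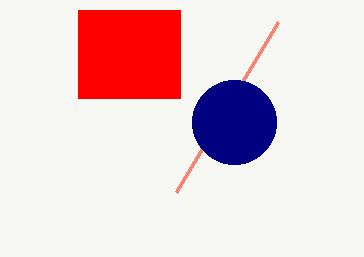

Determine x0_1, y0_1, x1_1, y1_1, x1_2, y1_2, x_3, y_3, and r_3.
x0_1 = 78, y0_1 = 10, x1_1 = 180, y1_1 = 98, x1_2 = 278, y1_2 = 22, x_3 = 234, y_3 = 122, r_3 = 42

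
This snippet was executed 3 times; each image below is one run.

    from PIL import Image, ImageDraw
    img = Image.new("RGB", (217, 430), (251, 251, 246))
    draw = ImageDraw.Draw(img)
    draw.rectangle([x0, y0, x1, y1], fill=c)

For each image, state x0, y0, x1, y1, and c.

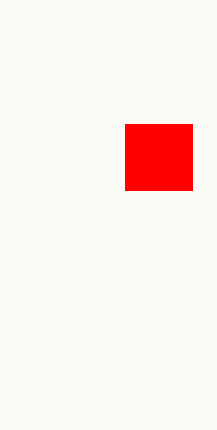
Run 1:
x0 = 125, y0 = 124, x1 = 192, y1 = 190, c = 'red'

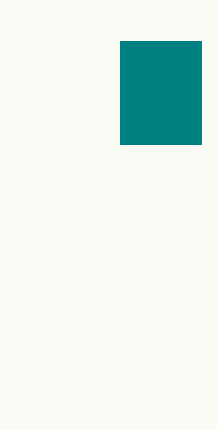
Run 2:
x0 = 120; y0 = 41; x1 = 201; y1 = 144; c = 'teal'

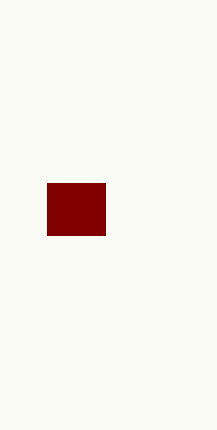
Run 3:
x0 = 47, y0 = 183, x1 = 105, y1 = 235, c = 'maroon'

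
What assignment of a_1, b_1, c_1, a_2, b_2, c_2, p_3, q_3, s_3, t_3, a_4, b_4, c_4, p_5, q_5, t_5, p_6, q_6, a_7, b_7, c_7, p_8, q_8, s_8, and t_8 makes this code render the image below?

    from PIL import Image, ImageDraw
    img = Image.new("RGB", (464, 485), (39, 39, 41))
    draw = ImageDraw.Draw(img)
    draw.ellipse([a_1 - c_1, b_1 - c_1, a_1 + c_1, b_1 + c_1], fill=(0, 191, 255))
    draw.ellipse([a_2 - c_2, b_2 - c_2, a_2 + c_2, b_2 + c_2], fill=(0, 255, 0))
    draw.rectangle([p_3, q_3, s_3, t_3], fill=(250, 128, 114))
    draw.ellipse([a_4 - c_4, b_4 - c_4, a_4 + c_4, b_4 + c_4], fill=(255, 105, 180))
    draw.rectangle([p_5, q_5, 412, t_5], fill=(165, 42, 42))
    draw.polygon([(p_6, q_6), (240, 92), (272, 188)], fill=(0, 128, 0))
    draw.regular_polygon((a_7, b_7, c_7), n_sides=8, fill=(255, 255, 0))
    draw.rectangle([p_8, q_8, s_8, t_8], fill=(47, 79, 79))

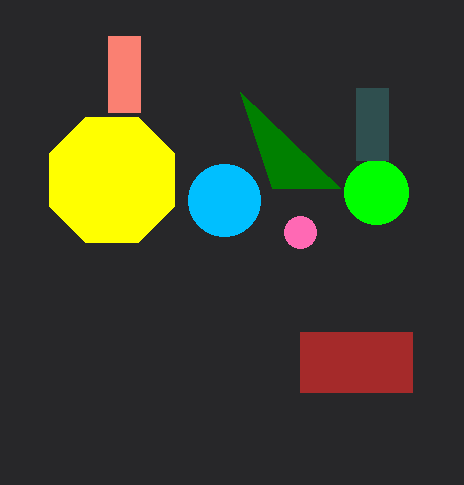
a_1 = 224
b_1 = 200
c_1 = 36
a_2 = 376
b_2 = 192
c_2 = 32
p_3 = 108
q_3 = 36
s_3 = 140
t_3 = 112
a_4 = 300
b_4 = 232
c_4 = 16
p_5 = 300
q_5 = 332
t_5 = 392
p_6 = 340
q_6 = 188
a_7 = 112
b_7 = 180
c_7 = 68
p_8 = 356
q_8 = 88
s_8 = 388
t_8 = 160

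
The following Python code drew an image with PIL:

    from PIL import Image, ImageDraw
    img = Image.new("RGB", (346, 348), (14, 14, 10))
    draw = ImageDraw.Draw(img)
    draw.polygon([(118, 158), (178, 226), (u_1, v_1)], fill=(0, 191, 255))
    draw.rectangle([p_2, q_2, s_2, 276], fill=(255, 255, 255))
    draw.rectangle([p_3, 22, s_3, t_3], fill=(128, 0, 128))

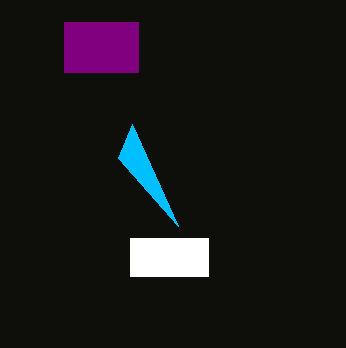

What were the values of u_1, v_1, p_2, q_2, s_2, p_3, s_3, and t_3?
u_1 = 132
v_1 = 124
p_2 = 130
q_2 = 238
s_2 = 208
p_3 = 64
s_3 = 138
t_3 = 72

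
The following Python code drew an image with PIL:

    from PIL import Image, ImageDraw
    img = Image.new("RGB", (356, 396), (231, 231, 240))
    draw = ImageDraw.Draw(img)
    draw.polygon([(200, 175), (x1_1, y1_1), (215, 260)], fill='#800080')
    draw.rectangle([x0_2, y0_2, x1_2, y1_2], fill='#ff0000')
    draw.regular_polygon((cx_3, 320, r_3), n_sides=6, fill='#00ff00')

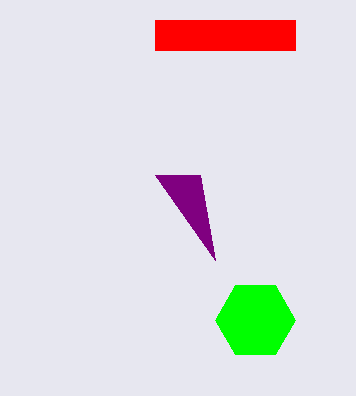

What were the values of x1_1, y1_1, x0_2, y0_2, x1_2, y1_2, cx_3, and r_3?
x1_1 = 155; y1_1 = 175; x0_2 = 155; y0_2 = 20; x1_2 = 295; y1_2 = 50; cx_3 = 255; r_3 = 40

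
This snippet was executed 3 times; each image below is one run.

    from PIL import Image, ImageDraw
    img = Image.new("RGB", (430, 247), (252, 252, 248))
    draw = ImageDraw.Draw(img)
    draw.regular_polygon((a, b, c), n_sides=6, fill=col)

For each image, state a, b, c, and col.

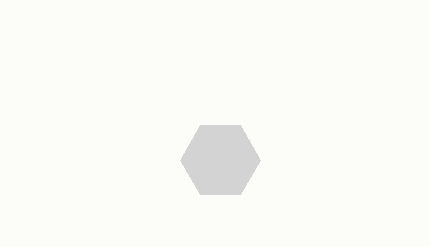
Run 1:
a = 220, b = 160, c = 40, col = 'lightgray'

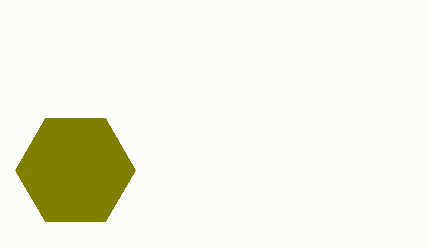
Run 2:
a = 75
b = 170
c = 60
col = 'olive'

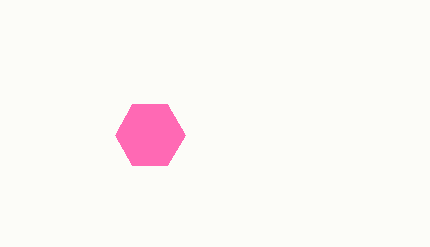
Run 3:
a = 150; b = 135; c = 35; col = 'hotpink'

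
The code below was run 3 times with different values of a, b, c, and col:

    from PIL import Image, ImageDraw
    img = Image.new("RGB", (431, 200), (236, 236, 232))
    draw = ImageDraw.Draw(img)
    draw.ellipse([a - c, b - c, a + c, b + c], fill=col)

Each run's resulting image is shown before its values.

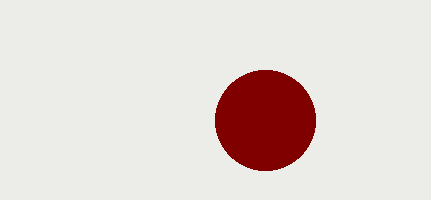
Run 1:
a = 265, b = 120, c = 50, col = 'maroon'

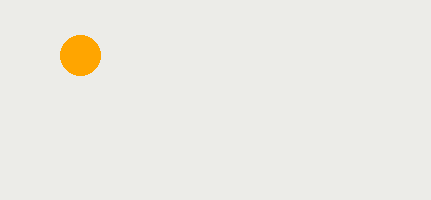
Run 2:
a = 80; b = 55; c = 20; col = 'orange'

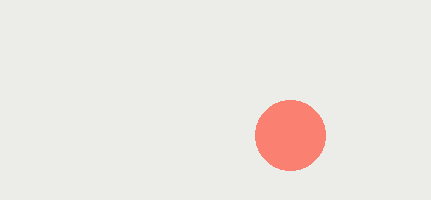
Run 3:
a = 290, b = 135, c = 35, col = 'salmon'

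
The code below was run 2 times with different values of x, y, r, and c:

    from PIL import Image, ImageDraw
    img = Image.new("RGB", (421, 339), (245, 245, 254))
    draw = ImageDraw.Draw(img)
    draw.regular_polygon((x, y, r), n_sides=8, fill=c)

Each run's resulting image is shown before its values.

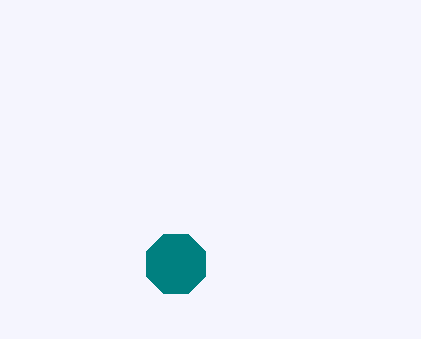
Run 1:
x = 176, y = 264, r = 32, c = 'teal'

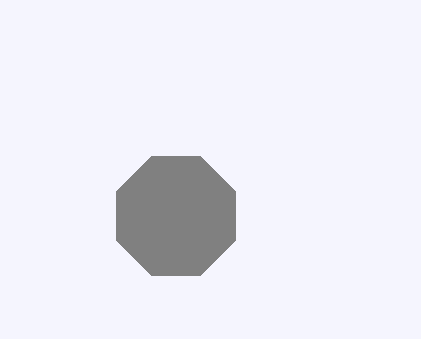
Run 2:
x = 176; y = 216; r = 64; c = 'gray'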